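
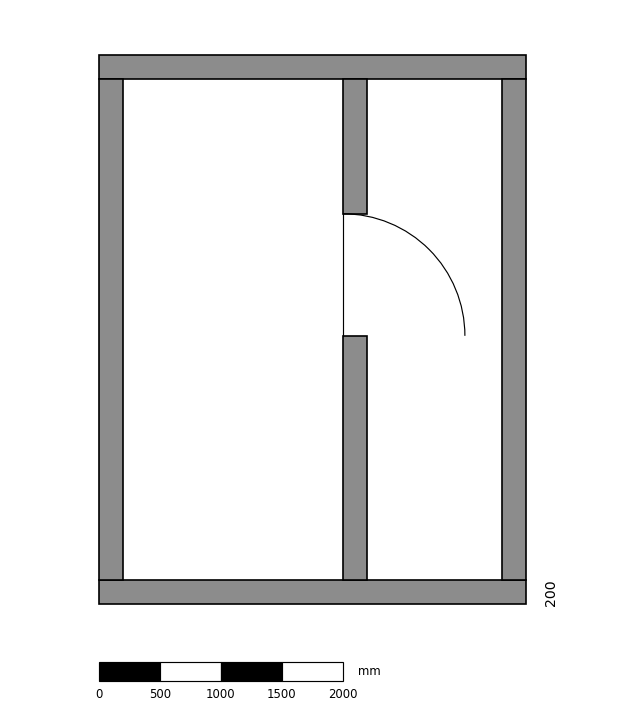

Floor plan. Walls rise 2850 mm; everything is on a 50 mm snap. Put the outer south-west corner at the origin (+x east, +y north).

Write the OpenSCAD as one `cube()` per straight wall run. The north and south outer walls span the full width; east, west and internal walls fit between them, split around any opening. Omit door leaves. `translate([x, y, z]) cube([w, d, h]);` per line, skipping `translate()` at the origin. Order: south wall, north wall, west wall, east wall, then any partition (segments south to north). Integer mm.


cube([3500, 200, 2850]);
translate([0, 4300, 0]) cube([3500, 200, 2850]);
translate([0, 200, 0]) cube([200, 4100, 2850]);
translate([3300, 200, 0]) cube([200, 4100, 2850]);
translate([2000, 200, 0]) cube([200, 2000, 2850]);
translate([2000, 3200, 0]) cube([200, 1100, 2850]);


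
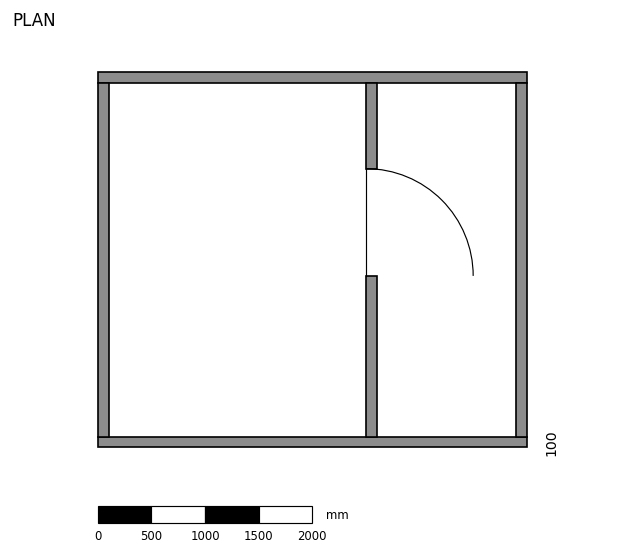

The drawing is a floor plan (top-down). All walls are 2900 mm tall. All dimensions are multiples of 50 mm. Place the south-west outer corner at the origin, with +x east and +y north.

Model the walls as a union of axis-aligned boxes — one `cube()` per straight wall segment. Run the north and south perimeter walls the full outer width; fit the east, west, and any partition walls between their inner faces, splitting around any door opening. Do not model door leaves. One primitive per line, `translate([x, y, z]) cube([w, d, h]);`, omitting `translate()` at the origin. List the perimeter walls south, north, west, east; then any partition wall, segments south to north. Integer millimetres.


cube([4000, 100, 2900]);
translate([0, 3400, 0]) cube([4000, 100, 2900]);
translate([0, 100, 0]) cube([100, 3300, 2900]);
translate([3900, 100, 0]) cube([100, 3300, 2900]);
translate([2500, 100, 0]) cube([100, 1500, 2900]);
translate([2500, 2600, 0]) cube([100, 800, 2900]);


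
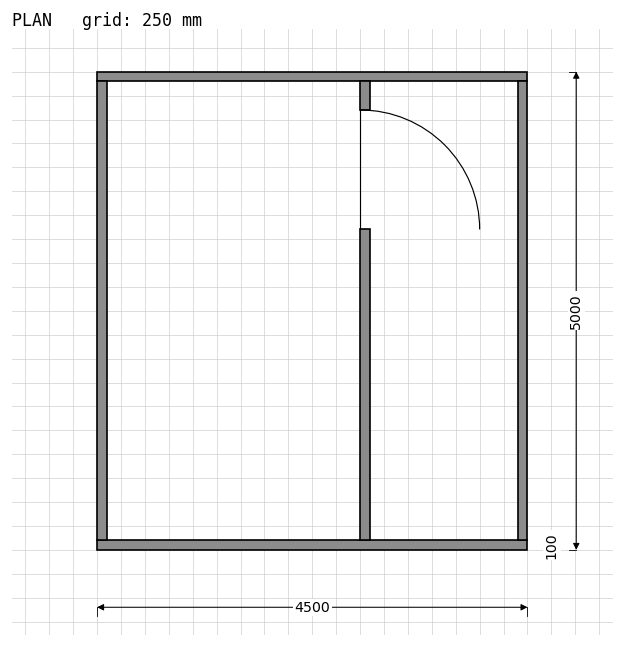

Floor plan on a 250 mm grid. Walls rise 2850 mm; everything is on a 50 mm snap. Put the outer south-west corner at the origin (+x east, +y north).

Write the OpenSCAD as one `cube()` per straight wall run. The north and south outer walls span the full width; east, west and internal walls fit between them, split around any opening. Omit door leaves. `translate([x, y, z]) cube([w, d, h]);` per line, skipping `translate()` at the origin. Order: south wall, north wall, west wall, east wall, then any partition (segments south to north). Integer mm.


cube([4500, 100, 2850]);
translate([0, 4900, 0]) cube([4500, 100, 2850]);
translate([0, 100, 0]) cube([100, 4800, 2850]);
translate([4400, 100, 0]) cube([100, 4800, 2850]);
translate([2750, 100, 0]) cube([100, 3250, 2850]);
translate([2750, 4600, 0]) cube([100, 300, 2850]);


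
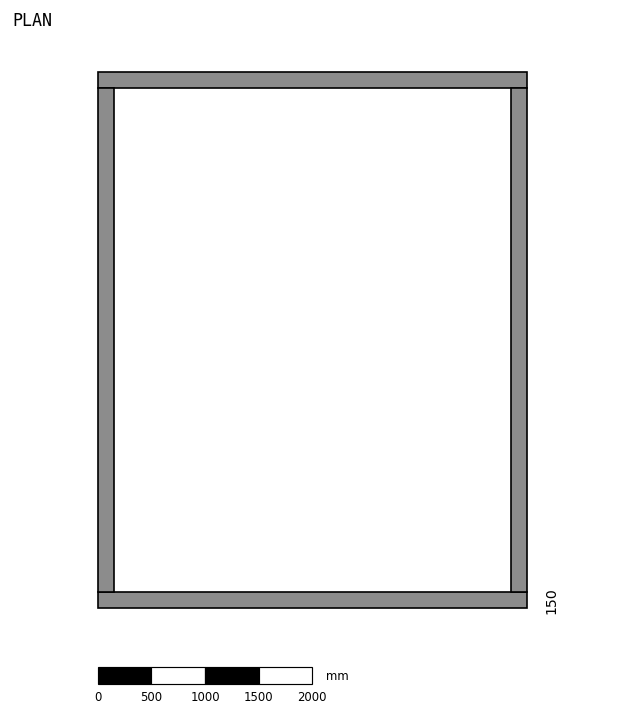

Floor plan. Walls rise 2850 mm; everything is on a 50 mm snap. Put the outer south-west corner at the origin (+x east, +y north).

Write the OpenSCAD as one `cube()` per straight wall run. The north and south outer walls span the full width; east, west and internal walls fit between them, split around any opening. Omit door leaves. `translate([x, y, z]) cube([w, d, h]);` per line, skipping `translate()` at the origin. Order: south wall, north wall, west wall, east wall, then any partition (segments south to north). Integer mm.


cube([4000, 150, 2850]);
translate([0, 4850, 0]) cube([4000, 150, 2850]);
translate([0, 150, 0]) cube([150, 4700, 2850]);
translate([3850, 150, 0]) cube([150, 4700, 2850]);


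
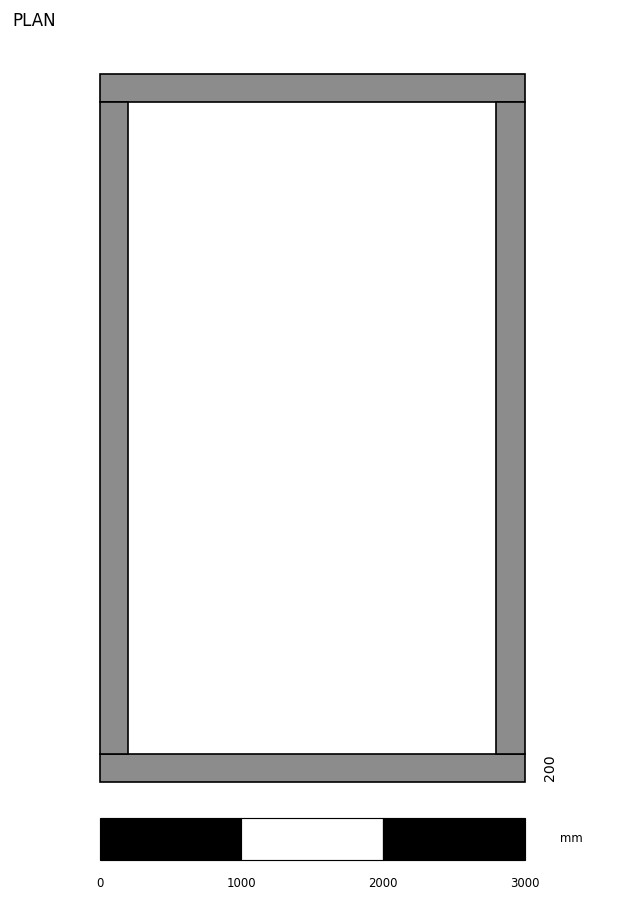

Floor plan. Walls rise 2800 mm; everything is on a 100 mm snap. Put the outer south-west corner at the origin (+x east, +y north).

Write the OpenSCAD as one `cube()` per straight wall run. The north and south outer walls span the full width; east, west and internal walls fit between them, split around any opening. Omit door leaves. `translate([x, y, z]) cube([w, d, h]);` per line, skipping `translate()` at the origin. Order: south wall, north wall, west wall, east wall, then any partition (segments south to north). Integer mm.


cube([3000, 200, 2800]);
translate([0, 4800, 0]) cube([3000, 200, 2800]);
translate([0, 200, 0]) cube([200, 4600, 2800]);
translate([2800, 200, 0]) cube([200, 4600, 2800]);


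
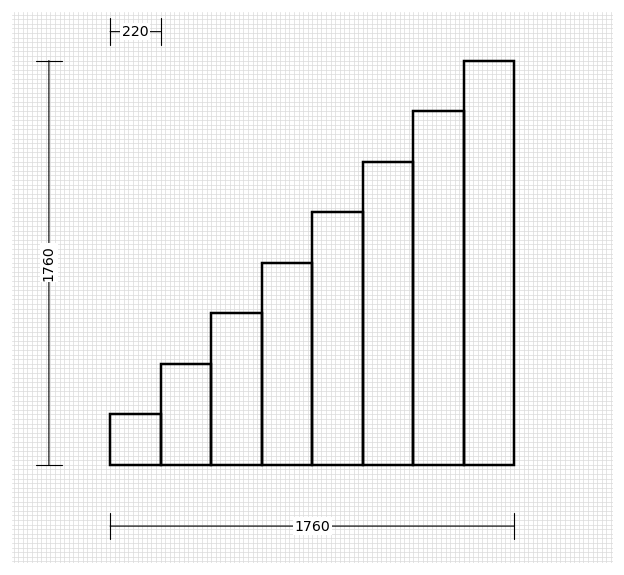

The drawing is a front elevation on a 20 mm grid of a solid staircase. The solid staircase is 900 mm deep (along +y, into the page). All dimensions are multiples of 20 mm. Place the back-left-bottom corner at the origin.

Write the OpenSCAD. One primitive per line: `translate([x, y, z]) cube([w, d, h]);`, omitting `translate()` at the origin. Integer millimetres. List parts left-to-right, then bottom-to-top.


cube([220, 900, 220]);
translate([220, 0, 0]) cube([220, 900, 440]);
translate([440, 0, 0]) cube([220, 900, 660]);
translate([660, 0, 0]) cube([220, 900, 880]);
translate([880, 0, 0]) cube([220, 900, 1100]);
translate([1100, 0, 0]) cube([220, 900, 1320]);
translate([1320, 0, 0]) cube([220, 900, 1540]);
translate([1540, 0, 0]) cube([220, 900, 1760]);


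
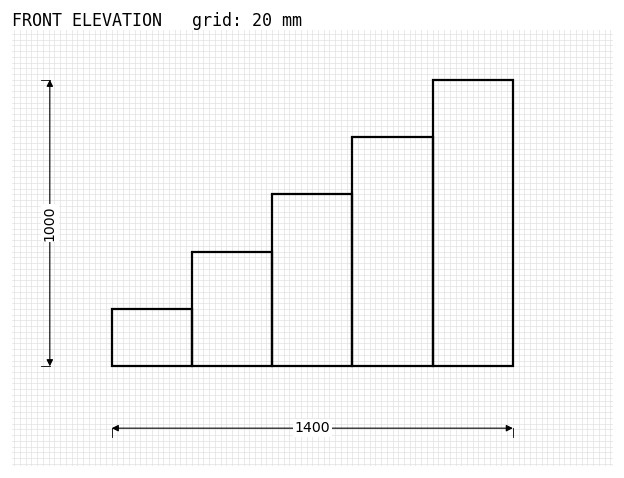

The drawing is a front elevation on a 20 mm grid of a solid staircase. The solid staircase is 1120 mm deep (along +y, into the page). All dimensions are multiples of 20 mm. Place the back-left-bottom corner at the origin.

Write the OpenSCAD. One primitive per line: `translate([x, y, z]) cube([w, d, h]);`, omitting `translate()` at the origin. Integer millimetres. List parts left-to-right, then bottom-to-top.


cube([280, 1120, 200]);
translate([280, 0, 0]) cube([280, 1120, 400]);
translate([560, 0, 0]) cube([280, 1120, 600]);
translate([840, 0, 0]) cube([280, 1120, 800]);
translate([1120, 0, 0]) cube([280, 1120, 1000]);


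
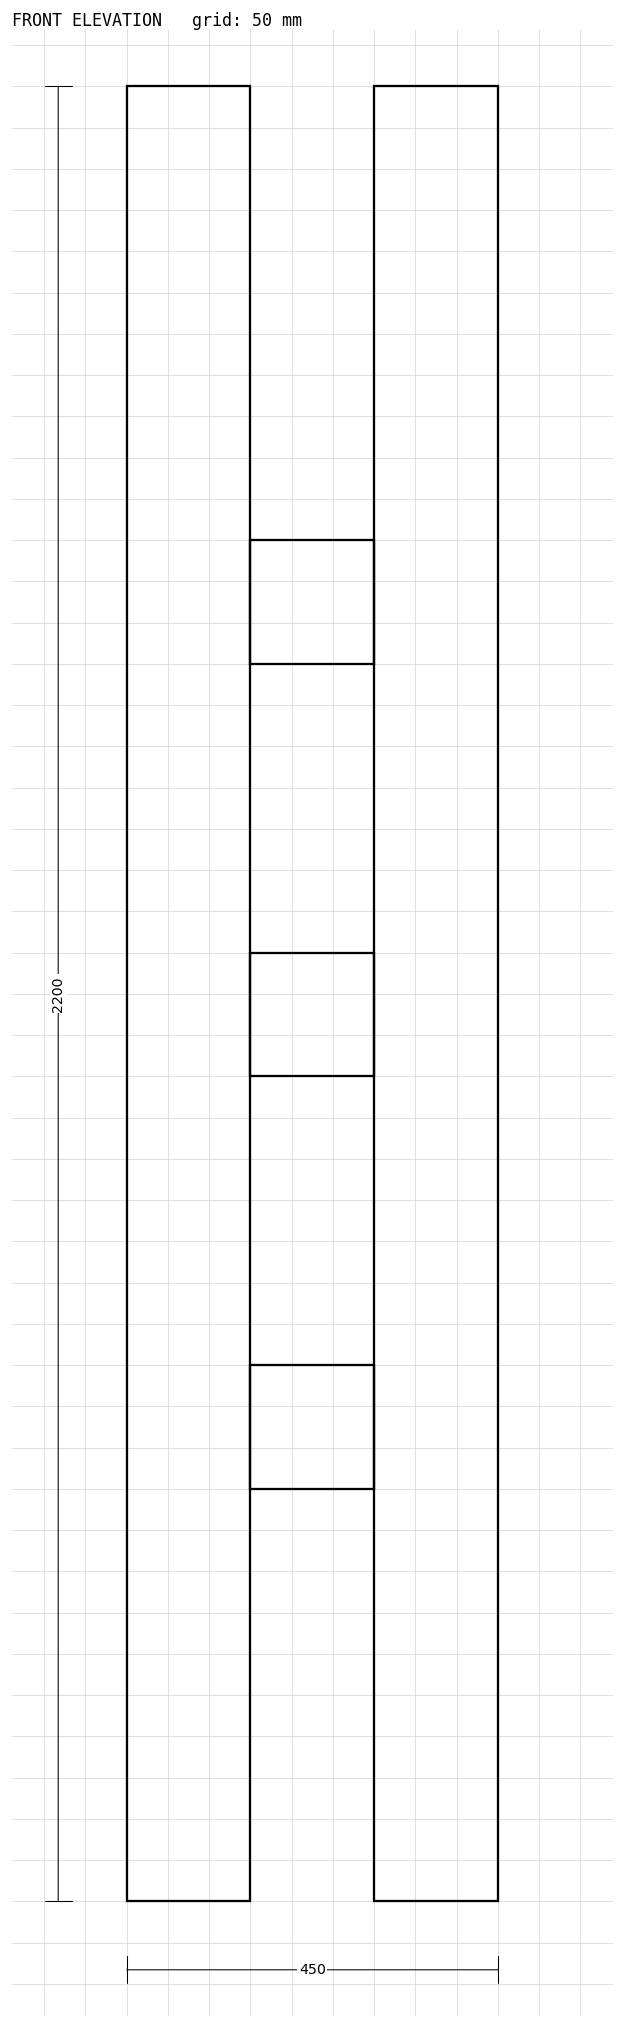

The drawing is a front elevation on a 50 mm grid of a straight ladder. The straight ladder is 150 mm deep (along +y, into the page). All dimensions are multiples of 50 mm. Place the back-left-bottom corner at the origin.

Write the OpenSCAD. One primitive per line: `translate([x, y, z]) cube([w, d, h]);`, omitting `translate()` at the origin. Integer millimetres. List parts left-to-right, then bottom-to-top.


cube([150, 150, 2200]);
translate([150, 0, 500]) cube([150, 150, 150]);
translate([150, 0, 1000]) cube([150, 150, 150]);
translate([150, 0, 1500]) cube([150, 150, 150]);
translate([300, 0, 0]) cube([150, 150, 2200]);


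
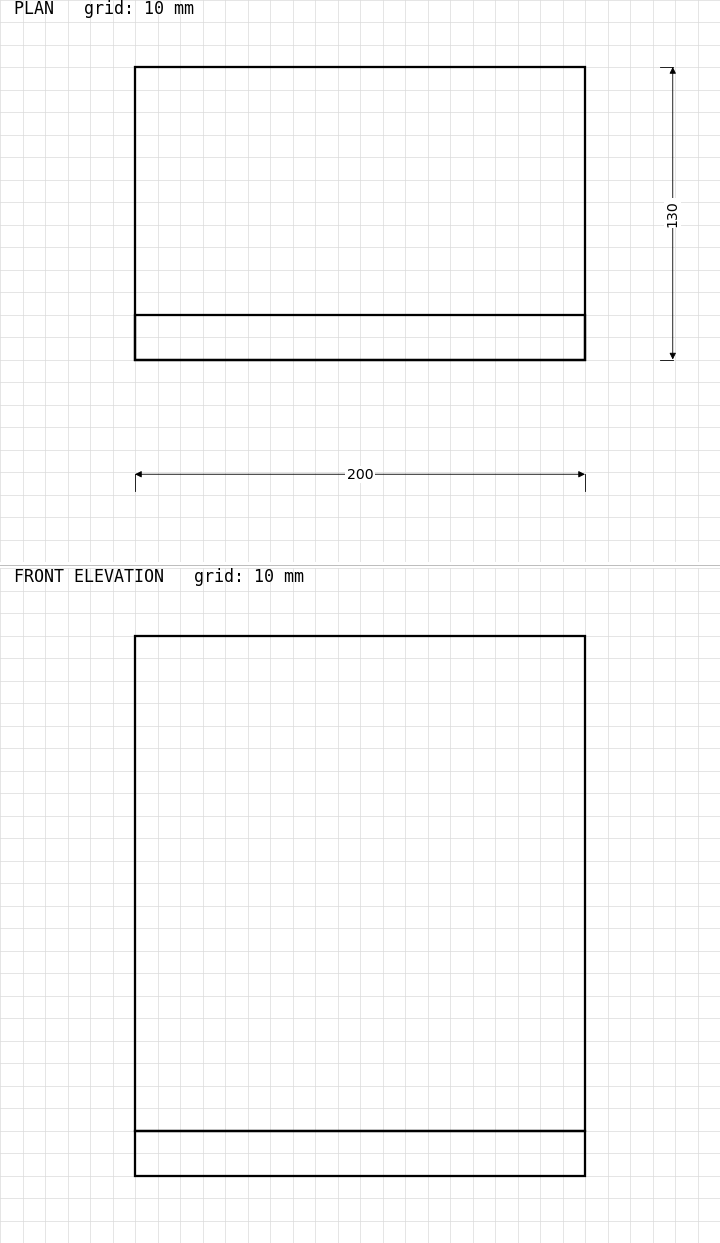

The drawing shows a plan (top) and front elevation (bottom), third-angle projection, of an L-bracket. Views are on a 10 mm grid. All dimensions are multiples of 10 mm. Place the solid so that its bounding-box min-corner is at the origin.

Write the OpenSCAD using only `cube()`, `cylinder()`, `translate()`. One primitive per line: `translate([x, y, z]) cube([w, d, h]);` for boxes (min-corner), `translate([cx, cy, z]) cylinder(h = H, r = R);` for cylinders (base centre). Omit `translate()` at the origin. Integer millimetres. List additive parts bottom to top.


cube([200, 130, 20]);
translate([0, 0, 20]) cube([200, 20, 220]);


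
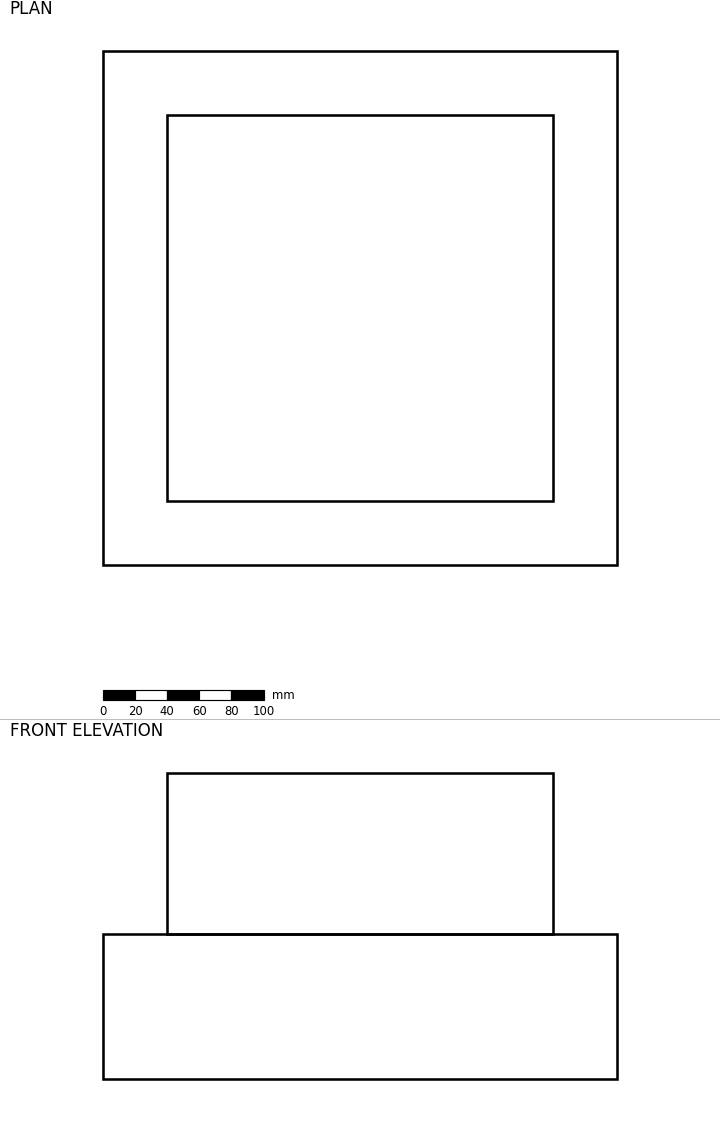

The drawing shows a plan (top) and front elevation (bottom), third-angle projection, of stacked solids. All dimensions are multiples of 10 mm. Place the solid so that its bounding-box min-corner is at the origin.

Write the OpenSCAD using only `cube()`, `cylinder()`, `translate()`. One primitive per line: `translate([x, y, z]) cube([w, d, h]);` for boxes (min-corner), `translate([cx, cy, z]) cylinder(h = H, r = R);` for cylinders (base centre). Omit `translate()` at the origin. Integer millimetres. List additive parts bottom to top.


cube([320, 320, 90]);
translate([40, 40, 90]) cube([240, 240, 100]);


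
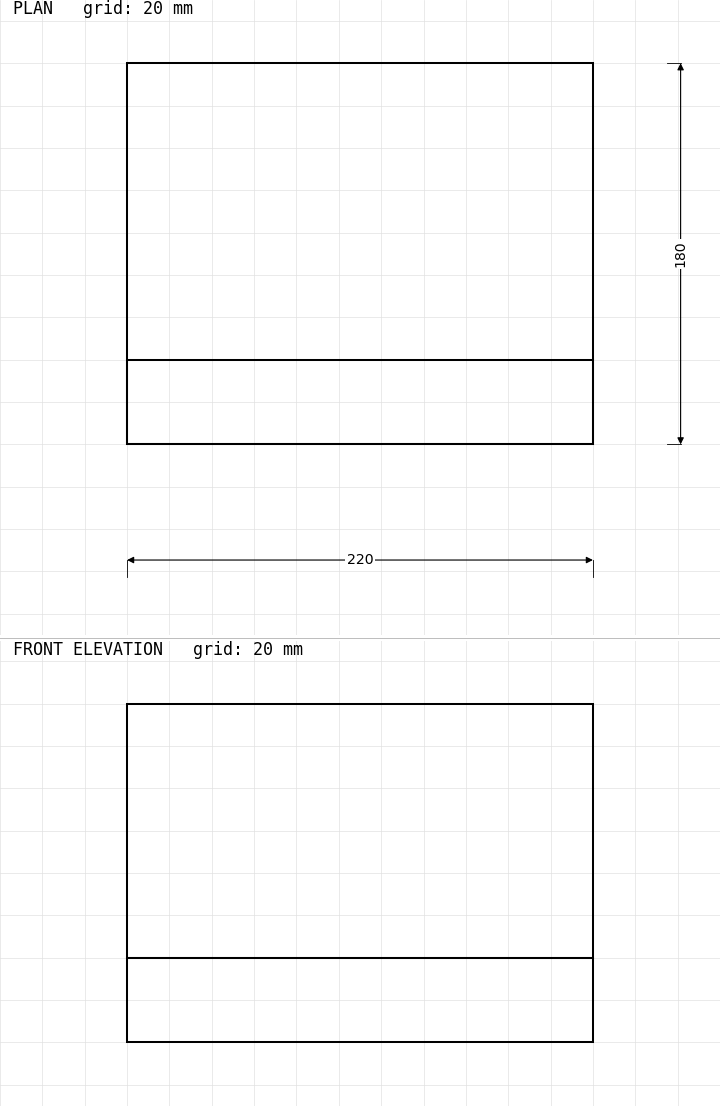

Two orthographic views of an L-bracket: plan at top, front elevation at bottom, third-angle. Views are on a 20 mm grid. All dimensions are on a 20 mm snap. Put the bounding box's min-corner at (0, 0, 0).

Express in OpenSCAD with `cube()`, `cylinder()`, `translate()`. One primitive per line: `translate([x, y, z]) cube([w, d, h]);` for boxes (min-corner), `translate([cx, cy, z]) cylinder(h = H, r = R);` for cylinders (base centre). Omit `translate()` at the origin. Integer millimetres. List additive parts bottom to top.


cube([220, 180, 40]);
translate([0, 0, 40]) cube([220, 40, 120]);


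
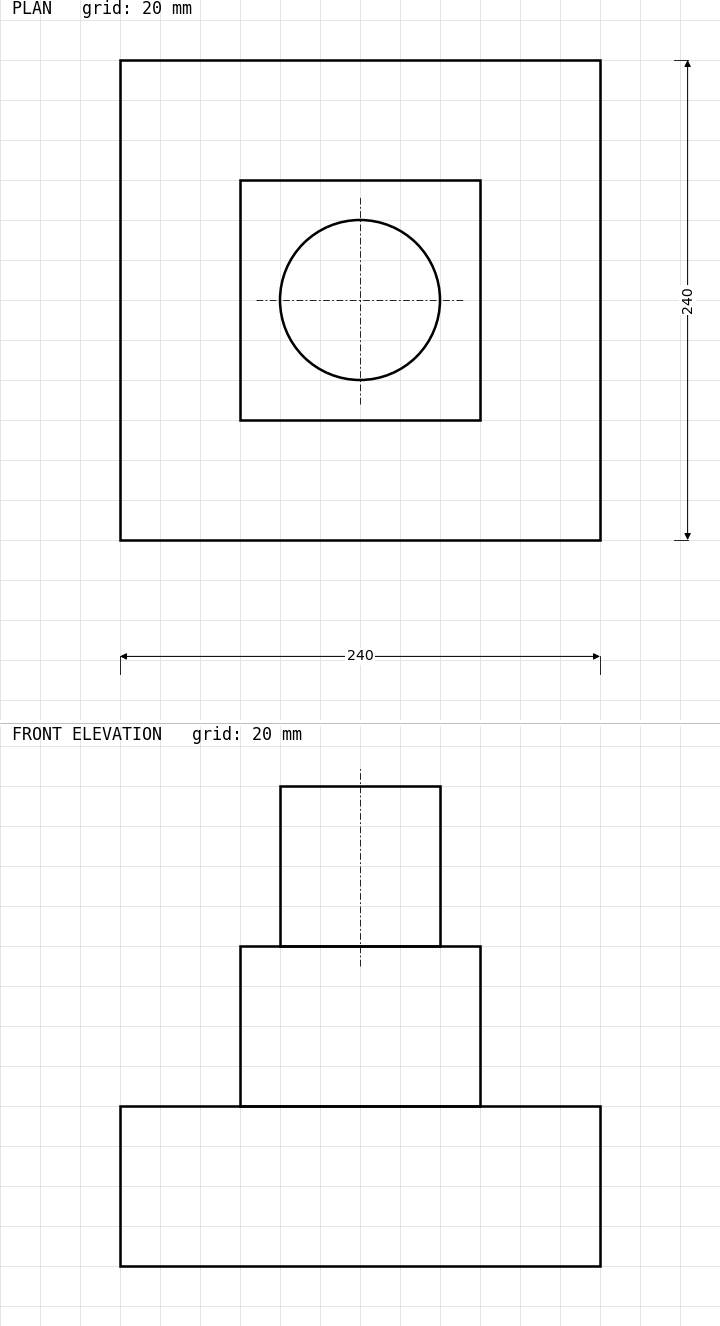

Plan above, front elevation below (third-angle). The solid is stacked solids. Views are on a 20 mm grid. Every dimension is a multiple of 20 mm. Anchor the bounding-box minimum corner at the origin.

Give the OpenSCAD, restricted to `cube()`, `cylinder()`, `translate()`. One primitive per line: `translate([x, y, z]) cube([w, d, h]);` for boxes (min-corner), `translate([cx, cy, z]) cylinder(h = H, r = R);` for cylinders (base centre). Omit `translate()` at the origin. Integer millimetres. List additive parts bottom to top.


cube([240, 240, 80]);
translate([60, 60, 80]) cube([120, 120, 80]);
translate([120, 120, 160]) cylinder(h = 80, r = 40);


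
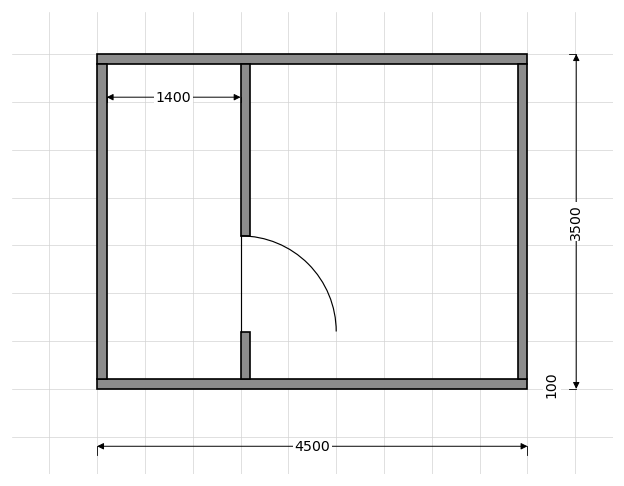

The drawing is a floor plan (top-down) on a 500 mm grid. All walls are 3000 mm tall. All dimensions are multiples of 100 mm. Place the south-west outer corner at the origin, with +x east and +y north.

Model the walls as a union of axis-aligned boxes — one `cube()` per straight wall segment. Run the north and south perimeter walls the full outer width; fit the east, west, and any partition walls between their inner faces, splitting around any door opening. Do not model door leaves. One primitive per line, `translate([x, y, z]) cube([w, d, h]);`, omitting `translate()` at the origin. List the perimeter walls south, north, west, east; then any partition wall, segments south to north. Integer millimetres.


cube([4500, 100, 3000]);
translate([0, 3400, 0]) cube([4500, 100, 3000]);
translate([0, 100, 0]) cube([100, 3300, 3000]);
translate([4400, 100, 0]) cube([100, 3300, 3000]);
translate([1500, 100, 0]) cube([100, 500, 3000]);
translate([1500, 1600, 0]) cube([100, 1800, 3000]);


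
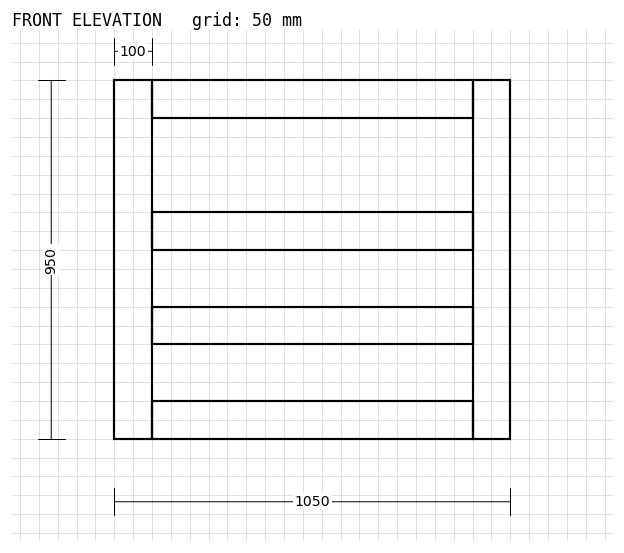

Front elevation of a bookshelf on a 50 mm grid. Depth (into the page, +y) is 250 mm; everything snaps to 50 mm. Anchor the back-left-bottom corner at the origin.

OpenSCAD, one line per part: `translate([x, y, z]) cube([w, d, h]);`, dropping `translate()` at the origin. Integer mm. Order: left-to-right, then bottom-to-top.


cube([100, 250, 950]);
translate([100, 0, 0]) cube([850, 250, 100]);
translate([100, 0, 250]) cube([850, 250, 100]);
translate([100, 0, 500]) cube([850, 250, 100]);
translate([100, 0, 850]) cube([850, 250, 100]);
translate([950, 0, 0]) cube([100, 250, 950]);


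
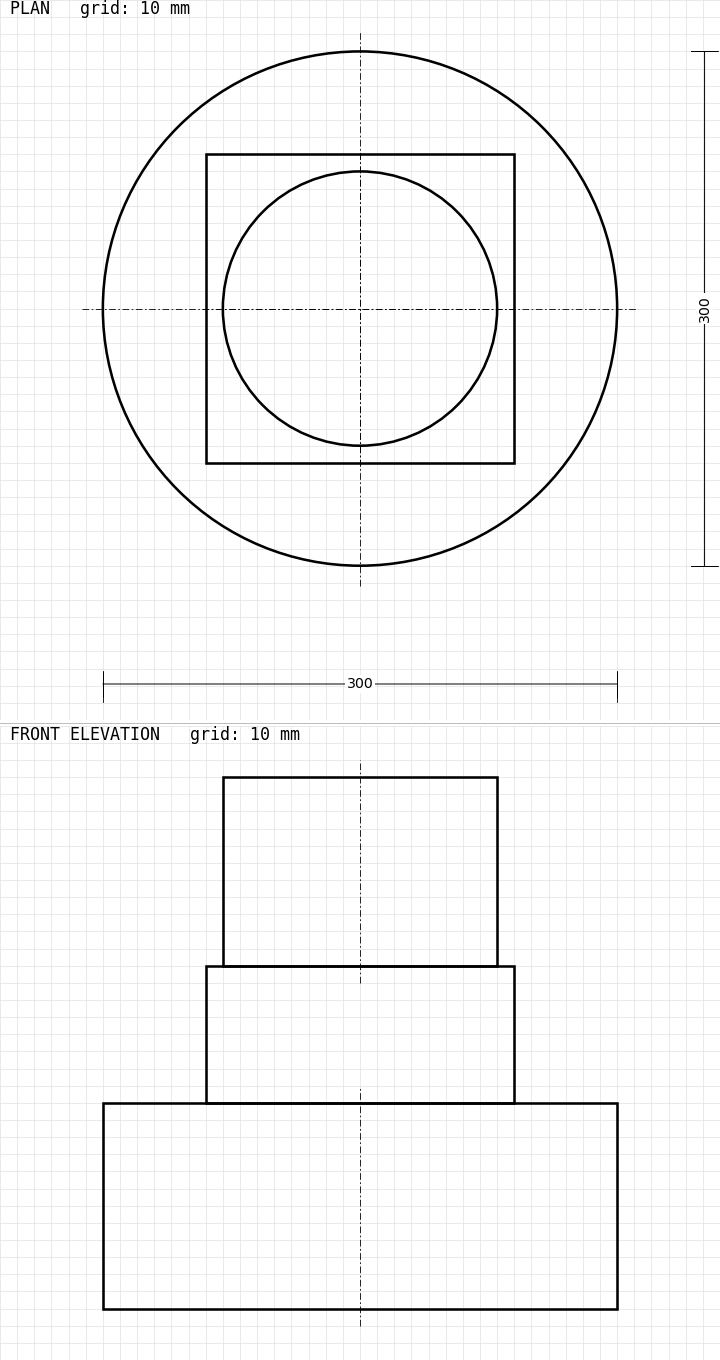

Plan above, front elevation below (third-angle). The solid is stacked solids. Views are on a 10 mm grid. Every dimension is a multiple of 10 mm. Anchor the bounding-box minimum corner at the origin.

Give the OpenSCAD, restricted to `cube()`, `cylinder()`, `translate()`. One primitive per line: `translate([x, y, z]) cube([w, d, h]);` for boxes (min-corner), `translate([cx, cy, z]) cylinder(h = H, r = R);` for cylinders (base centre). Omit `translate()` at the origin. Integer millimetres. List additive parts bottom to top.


translate([150, 150, 0]) cylinder(h = 120, r = 150);
translate([60, 60, 120]) cube([180, 180, 80]);
translate([150, 150, 200]) cylinder(h = 110, r = 80);


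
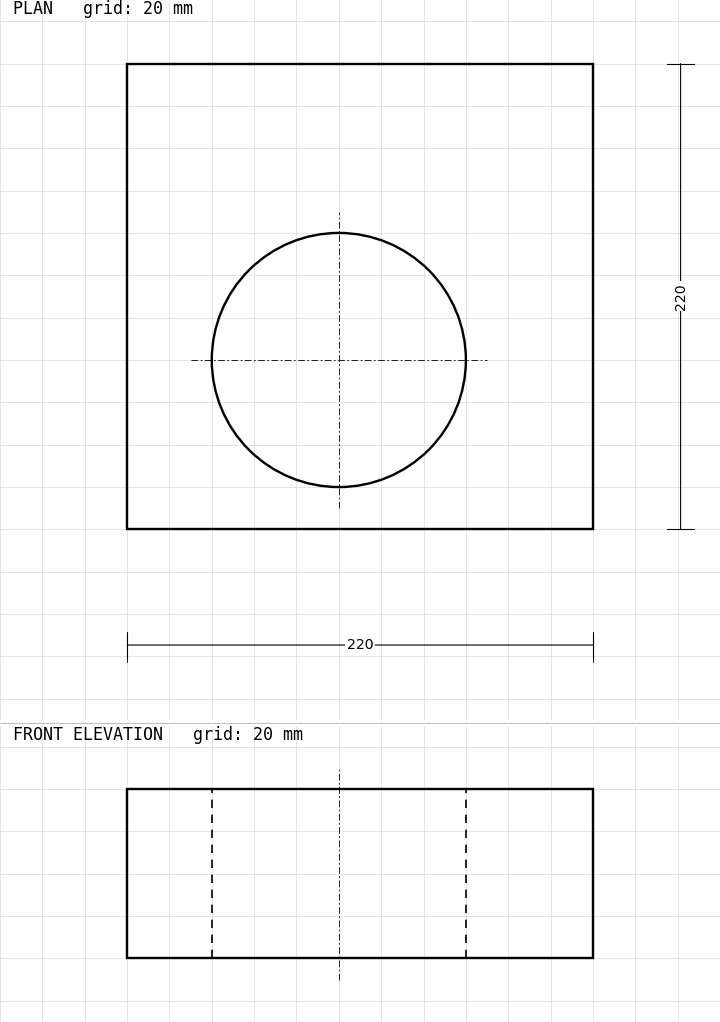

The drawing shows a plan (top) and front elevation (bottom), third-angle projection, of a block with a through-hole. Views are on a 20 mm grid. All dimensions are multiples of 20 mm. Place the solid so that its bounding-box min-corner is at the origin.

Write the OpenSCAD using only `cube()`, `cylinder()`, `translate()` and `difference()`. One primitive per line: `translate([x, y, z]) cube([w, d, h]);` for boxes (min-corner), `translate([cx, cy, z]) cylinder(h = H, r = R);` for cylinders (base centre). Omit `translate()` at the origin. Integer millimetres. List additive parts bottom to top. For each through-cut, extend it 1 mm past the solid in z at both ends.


difference() {
  cube([220, 220, 80]);
  translate([100, 80, -1]) cylinder(h = 82, r = 60);
}


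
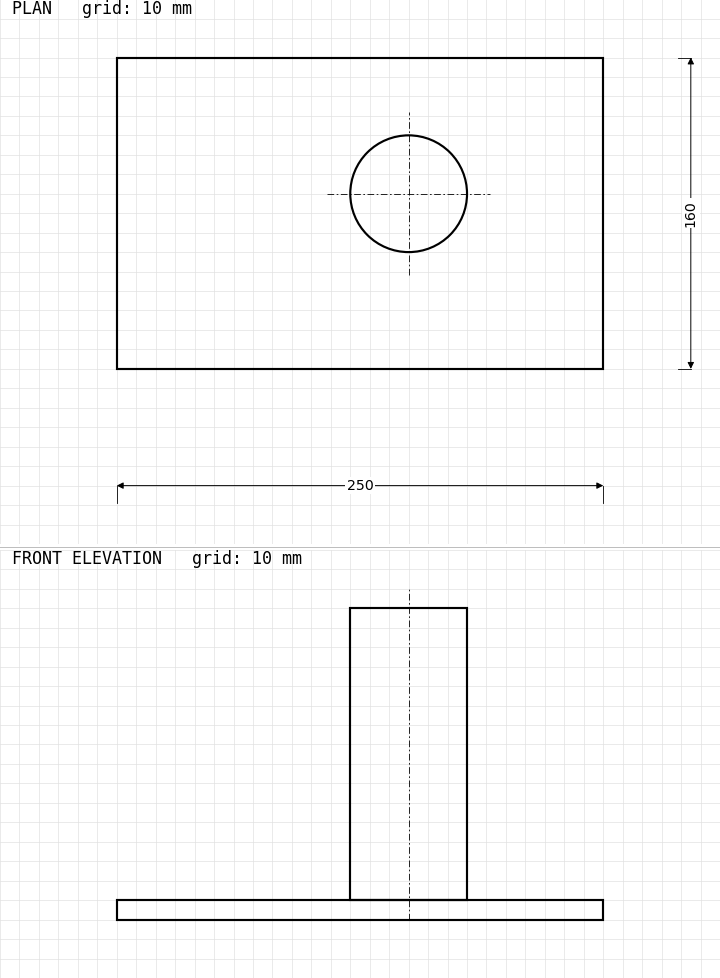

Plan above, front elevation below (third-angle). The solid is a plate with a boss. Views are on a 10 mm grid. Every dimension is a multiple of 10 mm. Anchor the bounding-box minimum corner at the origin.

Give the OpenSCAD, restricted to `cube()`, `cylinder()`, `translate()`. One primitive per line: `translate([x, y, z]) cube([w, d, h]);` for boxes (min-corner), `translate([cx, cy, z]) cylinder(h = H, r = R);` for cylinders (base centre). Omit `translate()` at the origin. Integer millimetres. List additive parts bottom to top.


cube([250, 160, 10]);
translate([150, 90, 10]) cylinder(h = 150, r = 30);


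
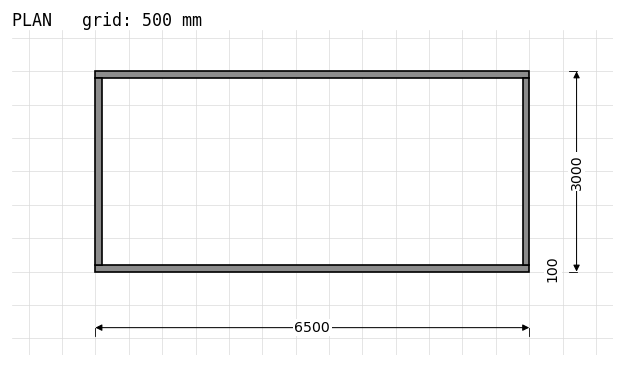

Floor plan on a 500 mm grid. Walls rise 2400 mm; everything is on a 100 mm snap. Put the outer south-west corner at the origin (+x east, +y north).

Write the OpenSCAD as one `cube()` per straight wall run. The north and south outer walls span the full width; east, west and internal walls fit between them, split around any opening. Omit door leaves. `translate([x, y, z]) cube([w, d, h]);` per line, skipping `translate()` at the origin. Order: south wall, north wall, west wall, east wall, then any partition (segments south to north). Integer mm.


cube([6500, 100, 2400]);
translate([0, 2900, 0]) cube([6500, 100, 2400]);
translate([0, 100, 0]) cube([100, 2800, 2400]);
translate([6400, 100, 0]) cube([100, 2800, 2400]);


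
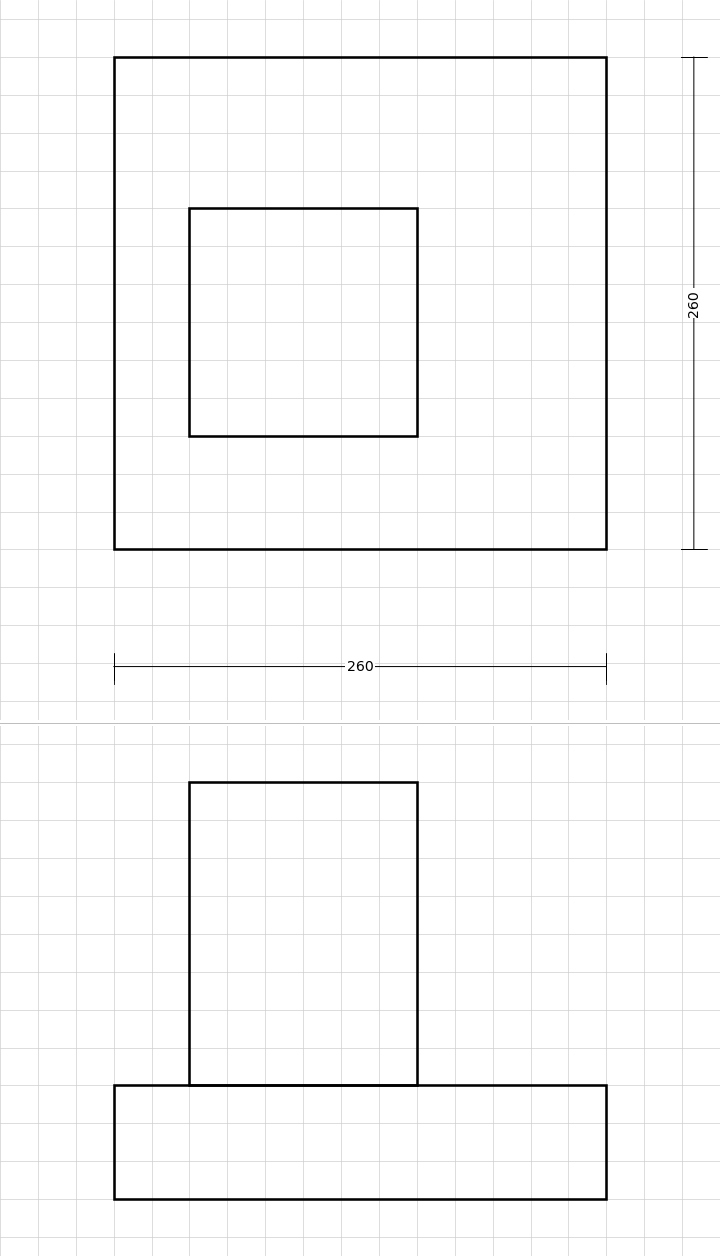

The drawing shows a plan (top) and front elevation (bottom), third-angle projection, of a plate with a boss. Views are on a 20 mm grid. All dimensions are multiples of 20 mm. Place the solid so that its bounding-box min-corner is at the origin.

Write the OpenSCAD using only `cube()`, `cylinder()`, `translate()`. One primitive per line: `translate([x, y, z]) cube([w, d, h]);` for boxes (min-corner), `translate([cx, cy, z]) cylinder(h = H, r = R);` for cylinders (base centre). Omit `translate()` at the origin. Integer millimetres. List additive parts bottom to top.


cube([260, 260, 60]);
translate([40, 60, 60]) cube([120, 120, 160]);


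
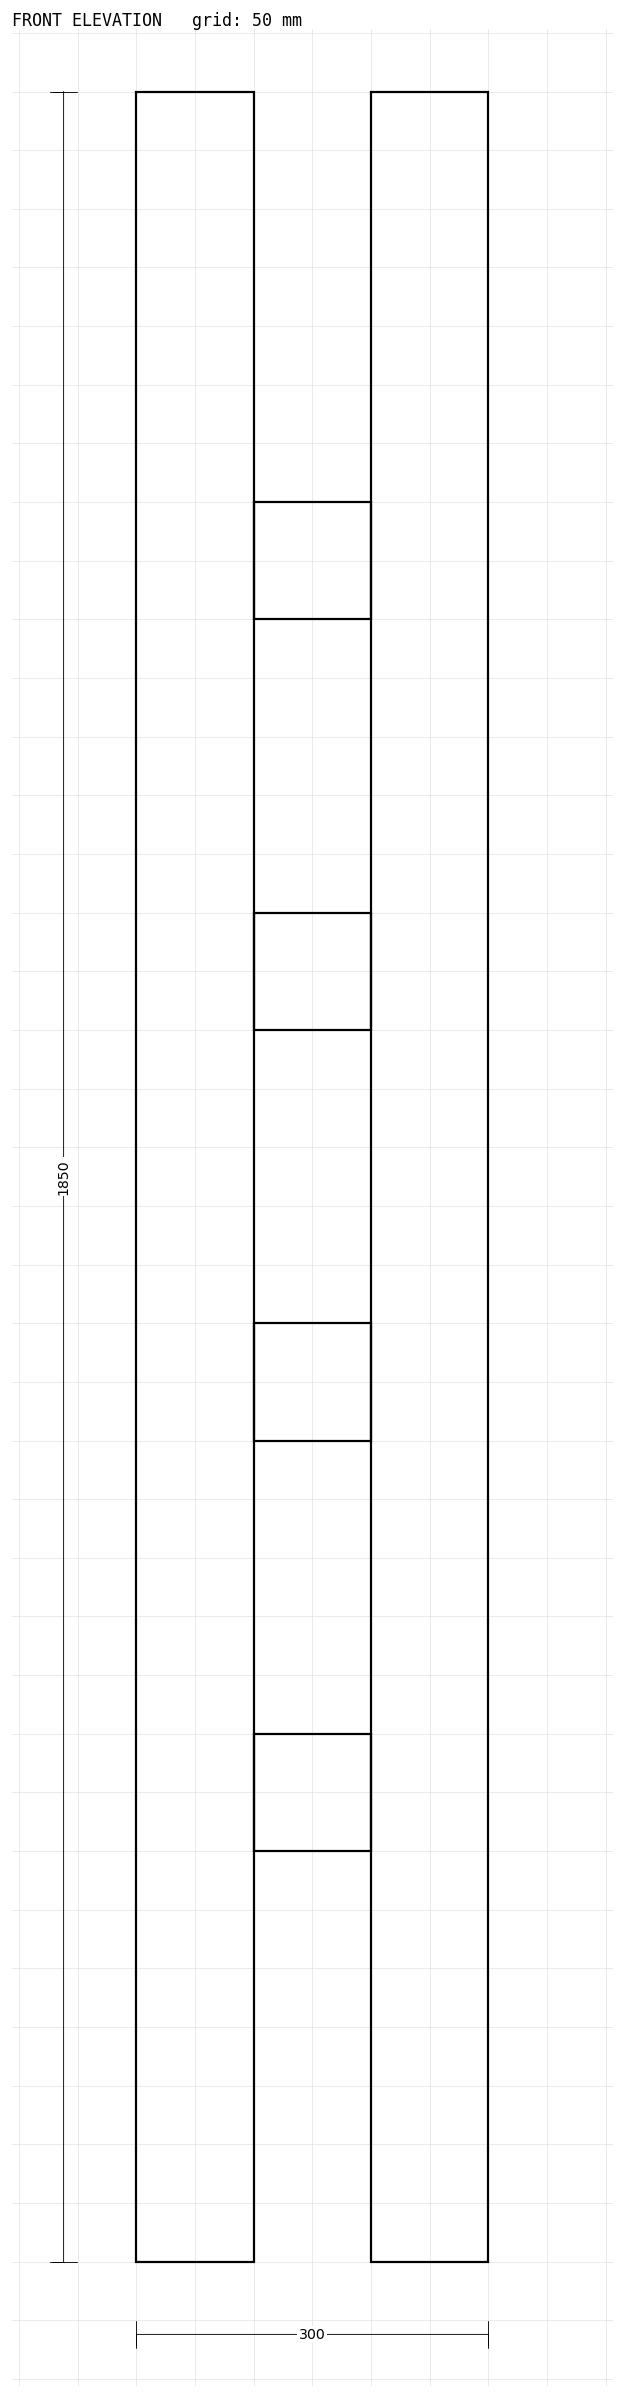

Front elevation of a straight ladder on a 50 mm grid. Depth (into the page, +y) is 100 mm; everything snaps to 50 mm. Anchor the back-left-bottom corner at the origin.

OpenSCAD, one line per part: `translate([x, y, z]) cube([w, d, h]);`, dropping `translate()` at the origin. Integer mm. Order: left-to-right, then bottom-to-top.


cube([100, 100, 1850]);
translate([100, 0, 350]) cube([100, 100, 100]);
translate([100, 0, 700]) cube([100, 100, 100]);
translate([100, 0, 1050]) cube([100, 100, 100]);
translate([100, 0, 1400]) cube([100, 100, 100]);
translate([200, 0, 0]) cube([100, 100, 1850]);


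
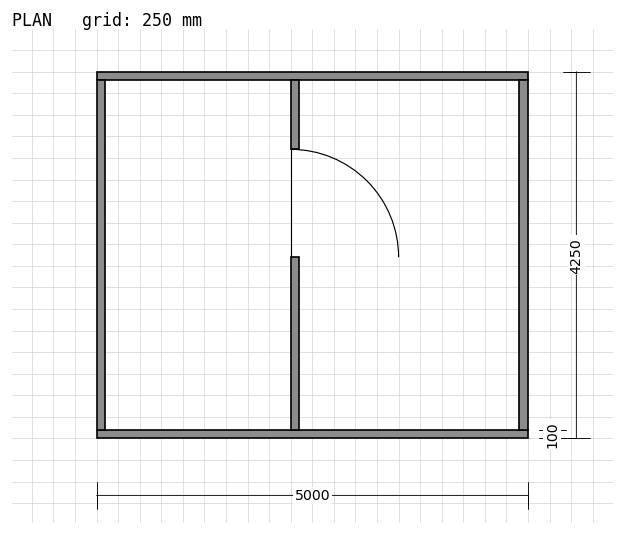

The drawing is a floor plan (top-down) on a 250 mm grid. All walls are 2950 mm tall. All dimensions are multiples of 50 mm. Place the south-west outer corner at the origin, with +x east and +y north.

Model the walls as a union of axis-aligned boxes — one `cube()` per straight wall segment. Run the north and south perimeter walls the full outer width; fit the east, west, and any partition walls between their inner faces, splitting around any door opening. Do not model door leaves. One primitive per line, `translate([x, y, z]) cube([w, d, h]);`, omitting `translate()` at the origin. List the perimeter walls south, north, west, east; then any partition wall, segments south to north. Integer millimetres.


cube([5000, 100, 2950]);
translate([0, 4150, 0]) cube([5000, 100, 2950]);
translate([0, 100, 0]) cube([100, 4050, 2950]);
translate([4900, 100, 0]) cube([100, 4050, 2950]);
translate([2250, 100, 0]) cube([100, 2000, 2950]);
translate([2250, 3350, 0]) cube([100, 800, 2950]);


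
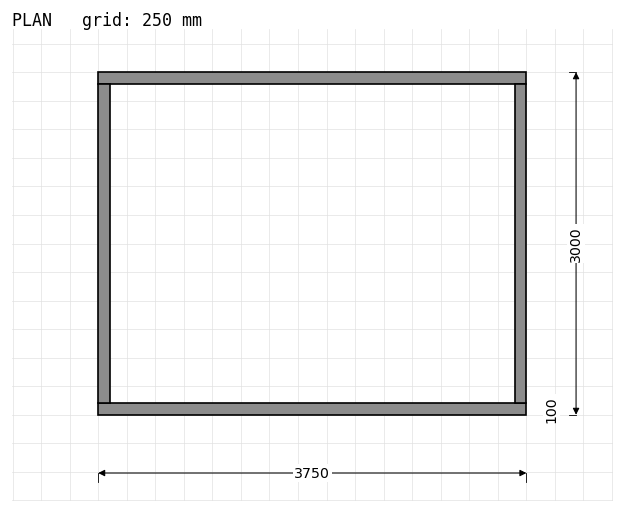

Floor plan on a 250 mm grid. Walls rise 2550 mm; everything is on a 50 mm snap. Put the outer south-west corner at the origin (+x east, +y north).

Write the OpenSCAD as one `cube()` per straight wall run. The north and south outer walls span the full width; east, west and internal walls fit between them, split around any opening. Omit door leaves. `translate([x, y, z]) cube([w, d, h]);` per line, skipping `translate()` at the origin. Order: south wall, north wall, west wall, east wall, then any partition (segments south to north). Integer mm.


cube([3750, 100, 2550]);
translate([0, 2900, 0]) cube([3750, 100, 2550]);
translate([0, 100, 0]) cube([100, 2800, 2550]);
translate([3650, 100, 0]) cube([100, 2800, 2550]);


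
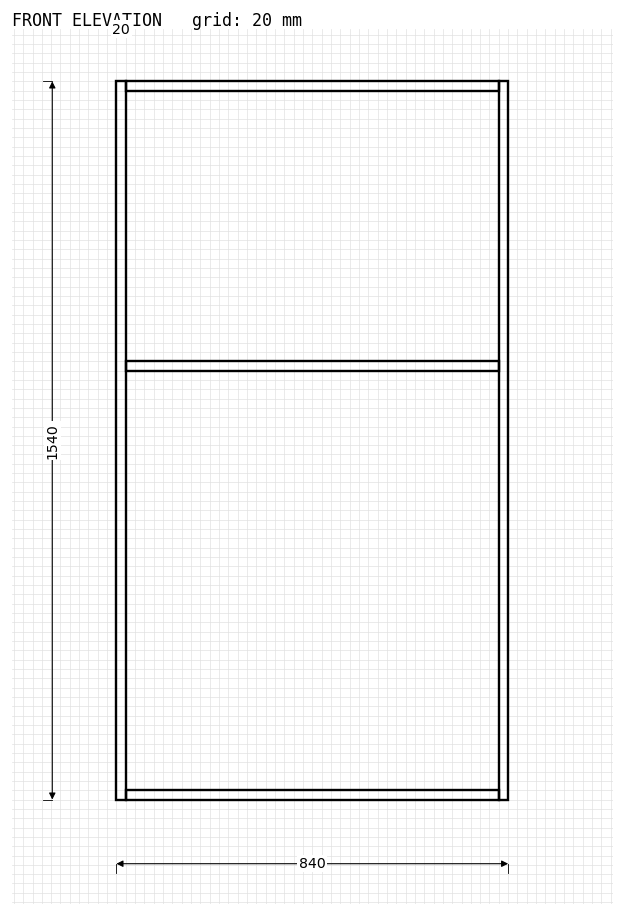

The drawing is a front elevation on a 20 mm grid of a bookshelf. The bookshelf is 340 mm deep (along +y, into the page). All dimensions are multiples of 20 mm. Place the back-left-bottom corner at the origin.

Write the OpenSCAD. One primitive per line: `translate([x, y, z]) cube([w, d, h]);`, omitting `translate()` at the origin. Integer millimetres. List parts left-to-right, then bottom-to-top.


cube([20, 340, 1540]);
translate([20, 0, 0]) cube([800, 340, 20]);
translate([20, 0, 920]) cube([800, 340, 20]);
translate([20, 0, 1520]) cube([800, 340, 20]);
translate([820, 0, 0]) cube([20, 340, 1540]);


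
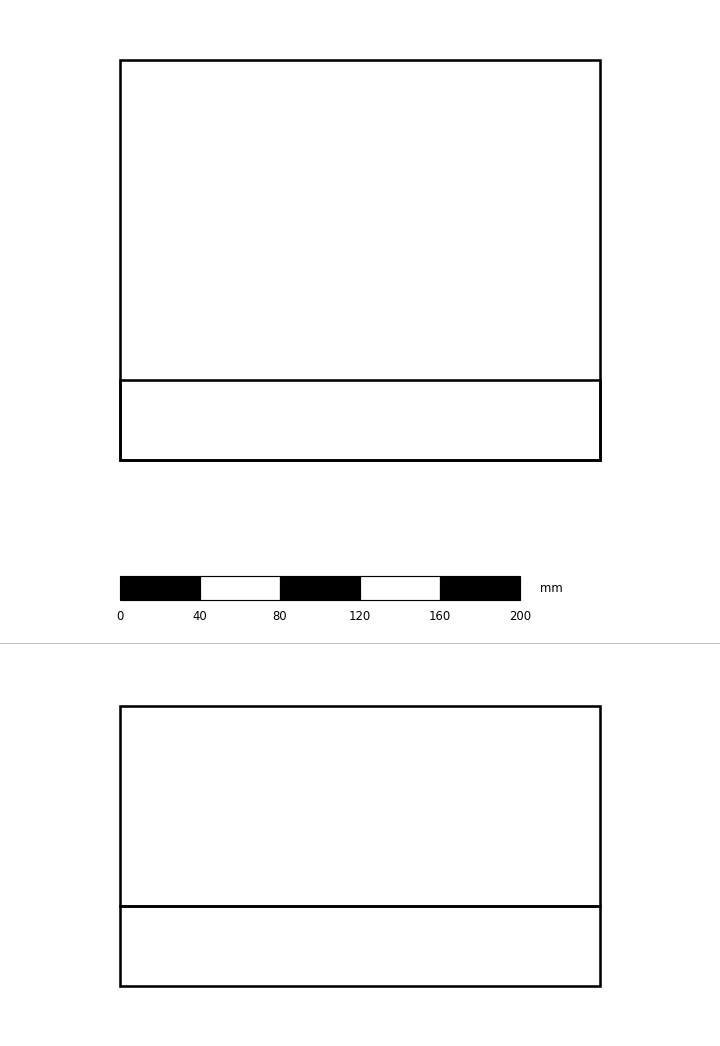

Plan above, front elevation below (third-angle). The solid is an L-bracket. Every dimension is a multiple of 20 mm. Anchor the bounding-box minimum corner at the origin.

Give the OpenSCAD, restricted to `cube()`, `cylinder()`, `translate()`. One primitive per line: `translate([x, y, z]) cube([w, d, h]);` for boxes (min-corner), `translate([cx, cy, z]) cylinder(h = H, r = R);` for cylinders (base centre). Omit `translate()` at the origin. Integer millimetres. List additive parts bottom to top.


cube([240, 200, 40]);
translate([0, 0, 40]) cube([240, 40, 100]);


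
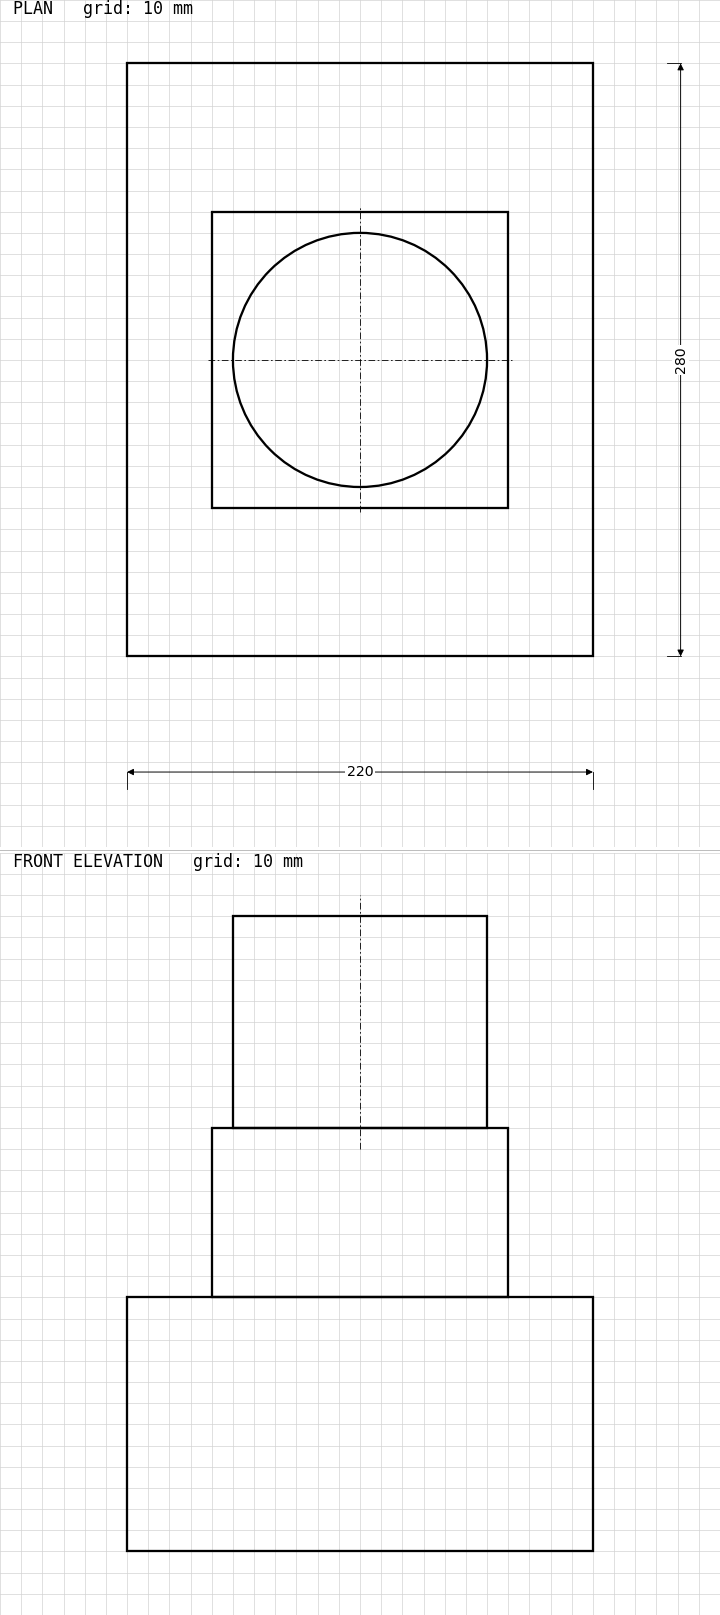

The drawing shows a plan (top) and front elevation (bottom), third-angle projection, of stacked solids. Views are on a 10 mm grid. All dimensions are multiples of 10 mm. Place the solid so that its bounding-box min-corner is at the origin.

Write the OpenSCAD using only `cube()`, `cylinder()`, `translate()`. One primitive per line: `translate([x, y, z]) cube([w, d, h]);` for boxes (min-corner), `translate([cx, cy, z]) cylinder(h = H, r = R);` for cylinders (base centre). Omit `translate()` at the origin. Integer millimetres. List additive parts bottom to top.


cube([220, 280, 120]);
translate([40, 70, 120]) cube([140, 140, 80]);
translate([110, 140, 200]) cylinder(h = 100, r = 60);


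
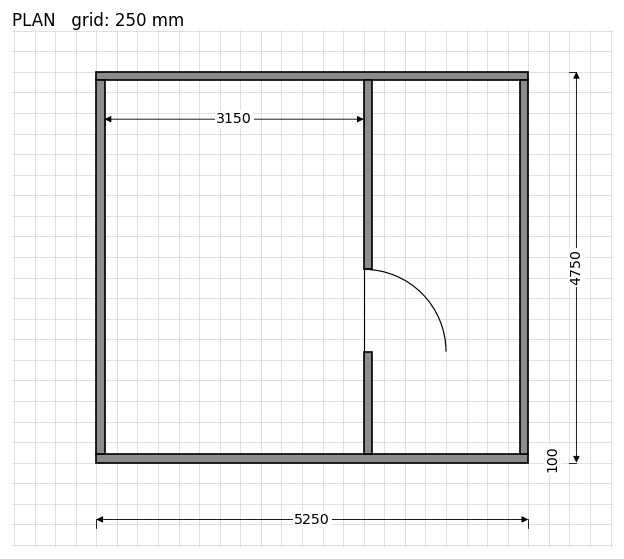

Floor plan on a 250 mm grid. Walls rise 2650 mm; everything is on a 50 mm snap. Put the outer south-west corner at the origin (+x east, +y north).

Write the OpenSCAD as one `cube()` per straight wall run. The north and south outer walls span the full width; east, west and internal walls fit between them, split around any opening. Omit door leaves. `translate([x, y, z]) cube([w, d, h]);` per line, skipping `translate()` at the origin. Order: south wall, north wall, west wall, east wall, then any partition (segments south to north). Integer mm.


cube([5250, 100, 2650]);
translate([0, 4650, 0]) cube([5250, 100, 2650]);
translate([0, 100, 0]) cube([100, 4550, 2650]);
translate([5150, 100, 0]) cube([100, 4550, 2650]);
translate([3250, 100, 0]) cube([100, 1250, 2650]);
translate([3250, 2350, 0]) cube([100, 2300, 2650]);


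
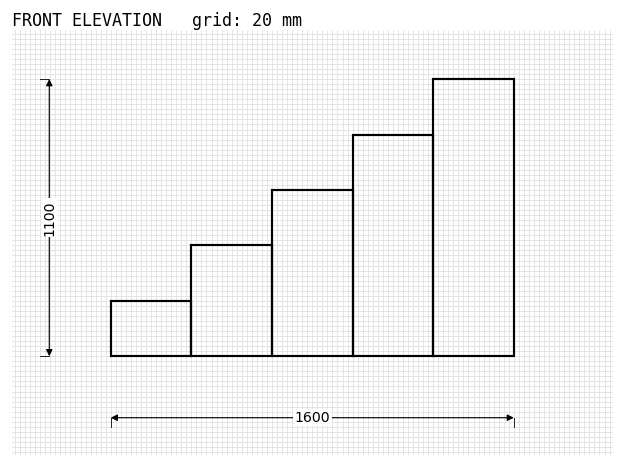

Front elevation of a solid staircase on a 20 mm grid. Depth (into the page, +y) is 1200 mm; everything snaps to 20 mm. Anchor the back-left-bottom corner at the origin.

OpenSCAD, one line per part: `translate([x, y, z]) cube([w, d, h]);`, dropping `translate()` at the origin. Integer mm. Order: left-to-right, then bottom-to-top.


cube([320, 1200, 220]);
translate([320, 0, 0]) cube([320, 1200, 440]);
translate([640, 0, 0]) cube([320, 1200, 660]);
translate([960, 0, 0]) cube([320, 1200, 880]);
translate([1280, 0, 0]) cube([320, 1200, 1100]);


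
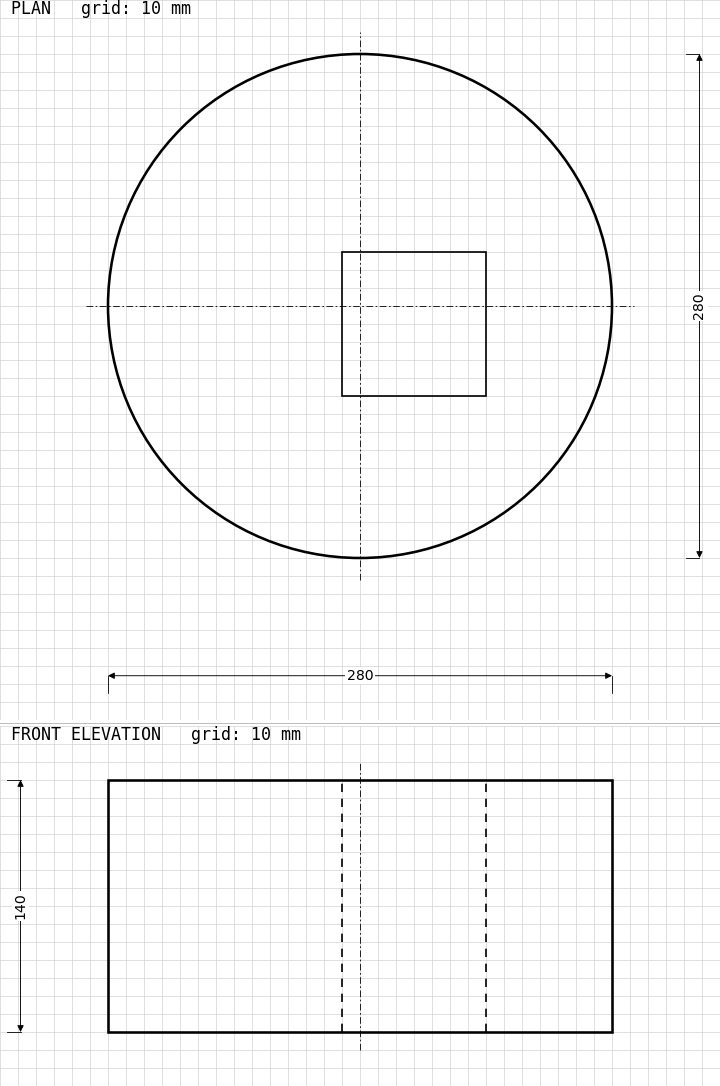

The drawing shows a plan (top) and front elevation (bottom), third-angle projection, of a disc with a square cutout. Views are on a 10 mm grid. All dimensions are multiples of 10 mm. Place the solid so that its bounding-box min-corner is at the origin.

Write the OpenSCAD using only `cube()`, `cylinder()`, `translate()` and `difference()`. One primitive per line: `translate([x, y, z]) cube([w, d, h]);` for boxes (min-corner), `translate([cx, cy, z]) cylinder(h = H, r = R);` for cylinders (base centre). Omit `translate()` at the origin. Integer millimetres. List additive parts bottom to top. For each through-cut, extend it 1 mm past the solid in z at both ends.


difference() {
  translate([140, 140, 0]) cylinder(h = 140, r = 140);
  translate([130, 90, -1]) cube([80, 80, 142]);
}


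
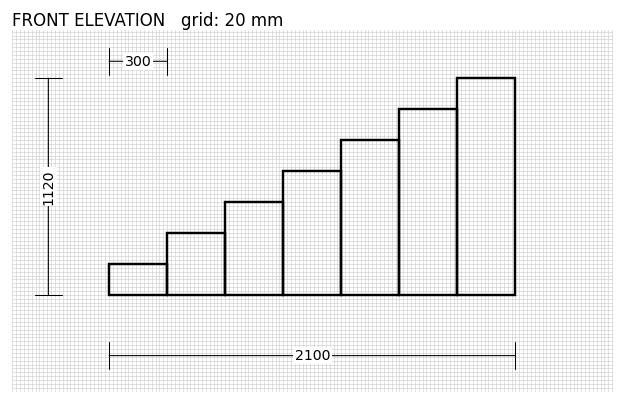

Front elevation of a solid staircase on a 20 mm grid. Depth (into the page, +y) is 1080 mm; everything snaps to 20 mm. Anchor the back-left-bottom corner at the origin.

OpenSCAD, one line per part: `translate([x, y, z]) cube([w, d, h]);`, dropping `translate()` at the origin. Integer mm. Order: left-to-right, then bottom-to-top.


cube([300, 1080, 160]);
translate([300, 0, 0]) cube([300, 1080, 320]);
translate([600, 0, 0]) cube([300, 1080, 480]);
translate([900, 0, 0]) cube([300, 1080, 640]);
translate([1200, 0, 0]) cube([300, 1080, 800]);
translate([1500, 0, 0]) cube([300, 1080, 960]);
translate([1800, 0, 0]) cube([300, 1080, 1120]);


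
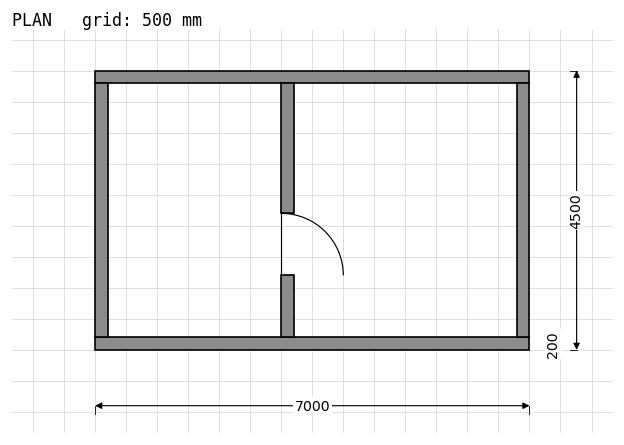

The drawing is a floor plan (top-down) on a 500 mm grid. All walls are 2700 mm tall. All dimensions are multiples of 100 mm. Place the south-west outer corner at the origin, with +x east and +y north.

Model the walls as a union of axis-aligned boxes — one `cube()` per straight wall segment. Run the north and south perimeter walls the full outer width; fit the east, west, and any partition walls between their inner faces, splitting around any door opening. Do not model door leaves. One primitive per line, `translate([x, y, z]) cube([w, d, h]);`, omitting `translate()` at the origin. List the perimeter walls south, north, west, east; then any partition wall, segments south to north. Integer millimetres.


cube([7000, 200, 2700]);
translate([0, 4300, 0]) cube([7000, 200, 2700]);
translate([0, 200, 0]) cube([200, 4100, 2700]);
translate([6800, 200, 0]) cube([200, 4100, 2700]);
translate([3000, 200, 0]) cube([200, 1000, 2700]);
translate([3000, 2200, 0]) cube([200, 2100, 2700]);


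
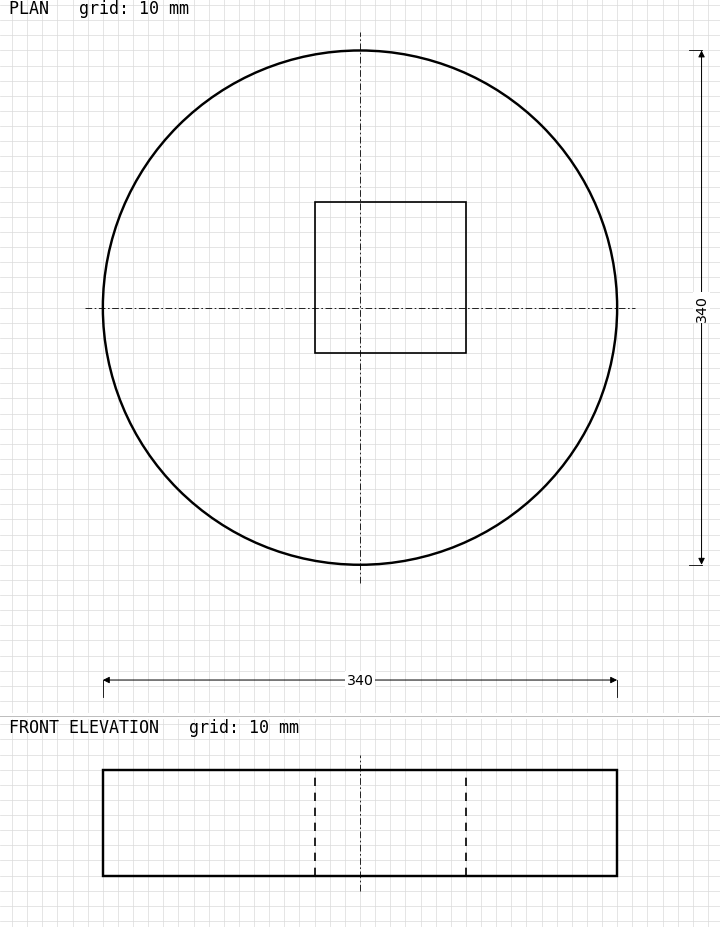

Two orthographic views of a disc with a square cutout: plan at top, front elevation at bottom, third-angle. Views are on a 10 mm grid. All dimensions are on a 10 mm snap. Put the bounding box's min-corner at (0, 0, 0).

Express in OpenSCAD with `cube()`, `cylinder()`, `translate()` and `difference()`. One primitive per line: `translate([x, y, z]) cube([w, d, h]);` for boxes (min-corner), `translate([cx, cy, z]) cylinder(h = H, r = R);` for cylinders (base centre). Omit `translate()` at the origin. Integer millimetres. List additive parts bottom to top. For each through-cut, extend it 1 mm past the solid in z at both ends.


difference() {
  translate([170, 170, 0]) cylinder(h = 70, r = 170);
  translate([140, 140, -1]) cube([100, 100, 72]);
}


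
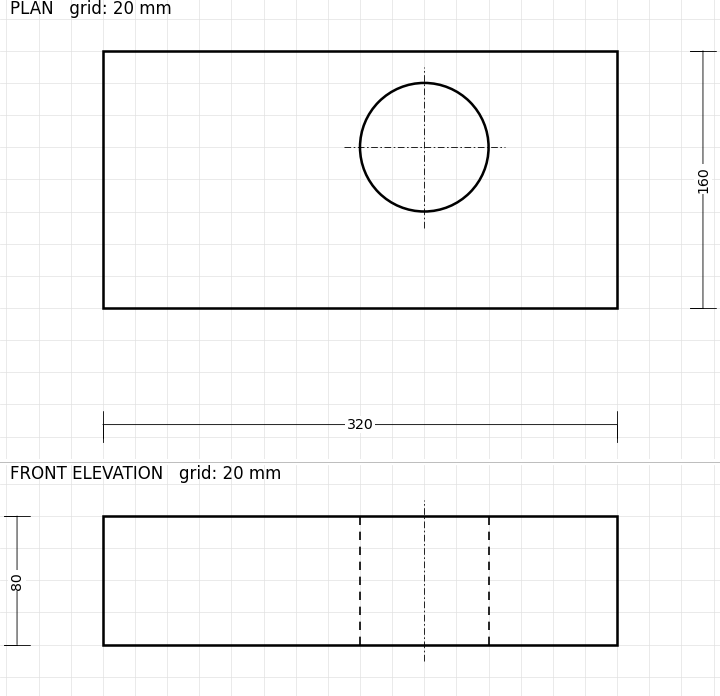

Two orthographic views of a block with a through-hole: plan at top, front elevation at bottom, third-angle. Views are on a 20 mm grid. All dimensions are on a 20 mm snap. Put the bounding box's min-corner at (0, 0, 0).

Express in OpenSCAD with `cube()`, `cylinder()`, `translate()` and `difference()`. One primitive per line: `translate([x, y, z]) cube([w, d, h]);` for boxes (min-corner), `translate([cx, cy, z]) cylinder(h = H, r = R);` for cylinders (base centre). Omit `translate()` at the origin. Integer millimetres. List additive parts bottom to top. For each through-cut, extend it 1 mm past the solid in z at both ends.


difference() {
  cube([320, 160, 80]);
  translate([200, 100, -1]) cylinder(h = 82, r = 40);
}


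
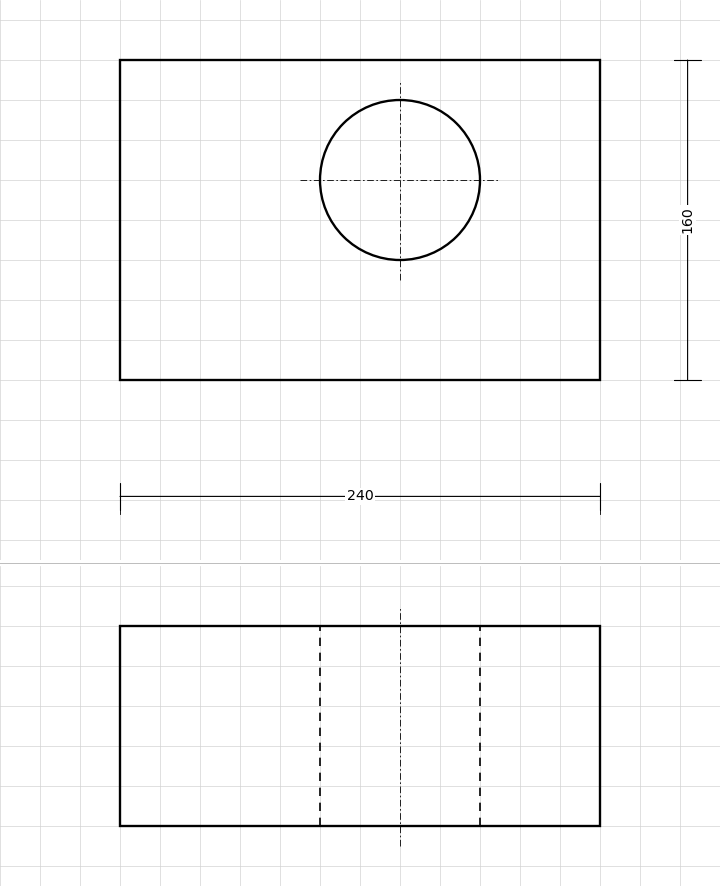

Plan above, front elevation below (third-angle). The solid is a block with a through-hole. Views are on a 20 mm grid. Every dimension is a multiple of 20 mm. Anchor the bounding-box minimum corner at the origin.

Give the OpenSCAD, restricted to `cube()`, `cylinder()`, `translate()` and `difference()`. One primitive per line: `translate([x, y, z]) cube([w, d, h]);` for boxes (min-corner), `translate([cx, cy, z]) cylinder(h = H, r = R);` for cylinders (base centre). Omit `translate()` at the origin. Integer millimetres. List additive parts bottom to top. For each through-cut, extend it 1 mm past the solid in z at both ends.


difference() {
  cube([240, 160, 100]);
  translate([140, 100, -1]) cylinder(h = 102, r = 40);
}


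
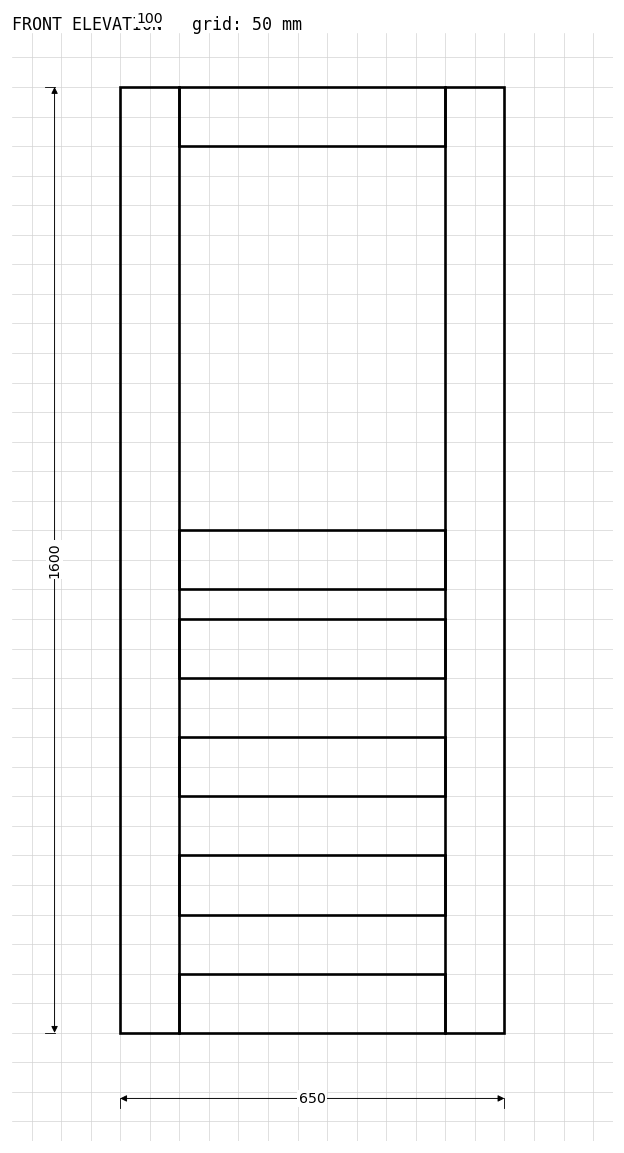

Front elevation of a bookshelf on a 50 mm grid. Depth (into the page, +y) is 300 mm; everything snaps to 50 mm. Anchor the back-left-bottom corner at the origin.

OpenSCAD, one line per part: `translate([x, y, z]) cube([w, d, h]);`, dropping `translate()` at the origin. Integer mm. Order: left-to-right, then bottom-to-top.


cube([100, 300, 1600]);
translate([100, 0, 0]) cube([450, 300, 100]);
translate([100, 0, 200]) cube([450, 300, 100]);
translate([100, 0, 400]) cube([450, 300, 100]);
translate([100, 0, 600]) cube([450, 300, 100]);
translate([100, 0, 750]) cube([450, 300, 100]);
translate([100, 0, 1500]) cube([450, 300, 100]);
translate([550, 0, 0]) cube([100, 300, 1600]);


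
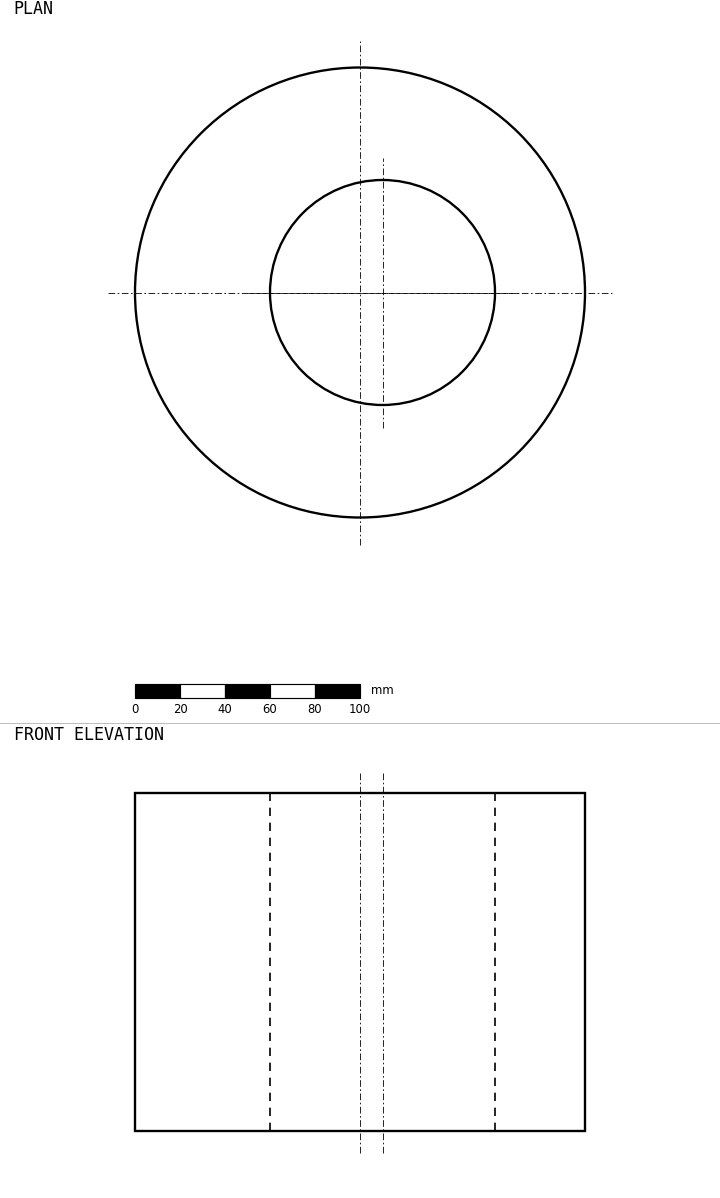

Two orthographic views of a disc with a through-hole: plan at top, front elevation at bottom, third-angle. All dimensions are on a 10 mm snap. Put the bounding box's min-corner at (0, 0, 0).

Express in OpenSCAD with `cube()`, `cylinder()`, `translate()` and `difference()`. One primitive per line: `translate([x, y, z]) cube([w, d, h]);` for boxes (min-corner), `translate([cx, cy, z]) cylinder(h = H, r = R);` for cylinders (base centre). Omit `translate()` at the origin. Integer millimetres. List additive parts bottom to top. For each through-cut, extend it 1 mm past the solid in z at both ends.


difference() {
  translate([100, 100, 0]) cylinder(h = 150, r = 100);
  translate([110, 100, -1]) cylinder(h = 152, r = 50);
}
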